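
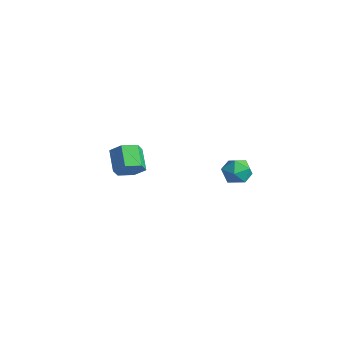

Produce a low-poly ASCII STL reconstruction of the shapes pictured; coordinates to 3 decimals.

solid 
facet normal 0.754 -0.308 -0.580
outer loop
vertex -1.199 -1.552 2.61
vertex -1.618 -1.821 2.208
vertex -1.436 -1.213 2.122
endloop
endfacet
facet normal 0.543 0.790 0.285
outer loop
vertex -1.199 -1.552 2.61
vertex -1.436 -1.213 2.122
vertex -1.982 -1.231 3.214
endloop
endfacet
facet normal 0.543 0.790 0.285
outer loop
vertex -1.982 -1.231 3.214
vertex -1.436 -1.213 2.122
vertex -2.219 -0.892 2.725
endloop
endfacet
facet normal -0.753 0.310 0.580
outer loop
vertex -1.982 -1.231 3.214
vertex -2.219 -0.892 2.725
vertex -2.402 -1.499 2.812
endloop
endfacet
facet normal 0.754 -0.308 -0.580
outer loop
vertex -1.436 -1.213 2.122
vertex -1.618 -1.821 2.208
vertex -1.855 -1.482 1.72
endloop
endfacet
facet normal -0.050 0.853 -0.519
outer loop
vertex -1.436 -1.213 2.122
vertex -1.855 -1.482 1.72
vertex -2.219 -0.892 2.725
endloop
endfacet
facet normal -0.049 0.853 -0.519
outer loop
vertex -2.219 -0.892 2.725
vertex -1.855 -1.482 1.72
vertex -2.639 -1.16 2.324
endloop
endfacet
facet normal -0.753 0.310 0.581
outer loop
vertex -2.219 -0.892 2.725
vertex -2.639 -1.16 2.324
vertex -2.402 -1.499 2.812
endloop
endfacet
facet normal 0.753 -0.309 -0.581
outer loop
vertex -1.855 -1.482 1.72
vertex -1.618 -1.821 2.208
vertex -2.038 -2.089 1.806
endloop
endfacet
facet normal -0.592 0.065 -0.803
outer loop
vertex -1.855 -1.482 1.72
vertex -2.038 -2.089 1.806
vertex -2.639 -1.16 2.324
endloop
endfacet
facet normal -0.593 0.064 -0.803
outer loop
vertex -2.639 -1.16 2.324
vertex -2.038 -2.089 1.806
vertex -2.821 -1.768 2.41
endloop
endfacet
facet normal -0.754 0.308 0.580
outer loop
vertex -2.639 -1.16 2.324
vertex -2.821 -1.768 2.41
vertex -2.402 -1.499 2.812
endloop
endfacet
facet normal 0.753 -0.310 -0.580
outer loop
vertex -2.038 -2.089 1.806
vertex -1.618 -1.821 2.208
vertex -1.801 -2.428 2.295
endloop
endfacet
facet normal -0.543 -0.790 -0.284
outer loop
vertex -2.038 -2.089 1.806
vertex -1.801 -2.428 2.295
vertex -2.821 -1.768 2.41
endloop
endfacet
facet normal -0.543 -0.790 -0.285
outer loop
vertex -2.821 -1.768 2.41
vertex -1.801 -2.428 2.295
vertex -2.584 -2.107 2.898
endloop
endfacet
facet normal -0.754 0.308 0.580
outer loop
vertex -2.821 -1.768 2.41
vertex -2.584 -2.107 2.898
vertex -2.402 -1.499 2.812
endloop
endfacet
facet normal 0.753 -0.310 -0.581
outer loop
vertex -1.801 -2.428 2.295
vertex -1.618 -1.821 2.208
vertex -1.381 -2.16 2.696
endloop
endfacet
facet normal 0.049 -0.854 0.519
outer loop
vertex -1.801 -2.428 2.295
vertex -1.381 -2.16 2.696
vertex -2.584 -2.107 2.898
endloop
endfacet
facet normal 0.050 -0.853 0.519
outer loop
vertex -2.584 -2.107 2.898
vertex -1.381 -2.16 2.696
vertex -2.165 -1.838 3.3
endloop
endfacet
facet normal -0.754 0.308 0.580
outer loop
vertex -2.584 -2.107 2.898
vertex -2.165 -1.838 3.3
vertex -2.402 -1.499 2.812
endloop
endfacet
facet normal 0.754 -0.308 -0.580
outer loop
vertex -1.381 -2.16 2.696
vertex -1.618 -1.821 2.208
vertex -1.199 -1.552 2.61
endloop
endfacet
facet normal 0.592 -0.064 0.803
outer loop
vertex -1.381 -2.16 2.696
vertex -1.199 -1.552 2.61
vertex -2.165 -1.838 3.3
endloop
endfacet
facet normal 0.593 -0.065 0.803
outer loop
vertex -2.165 -1.838 3.3
vertex -1.199 -1.552 2.61
vertex -1.982 -1.231 3.214
endloop
endfacet
facet normal -0.753 0.309 0.581
outer loop
vertex -2.165 -1.838 3.3
vertex -1.982 -1.231 3.214
vertex -2.402 -1.499 2.812
endloop
endfacet
facet normal -0.469 0.283 0.836
outer loop
vertex 2.617 0.439 4.259
vertex 2.201 -0.029 4.184
vertex 2.73 -0.127 4.514
endloop
endfacet
facet normal 0.226 0.437 0.870
outer loop
vertex 2.617 0.439 4.259
vertex 2.73 -0.127 4.514
vertex 3.197 0.191 4.233
endloop
endfacet
facet normal 0.384 0.865 0.323
outer loop
vertex 2.617 0.439 4.259
vertex 3.197 0.191 4.233
vertex 2.956 0.486 3.73
endloop
endfacet
facet normal -0.213 0.976 -0.050
outer loop
vertex 2.617 0.439 4.259
vertex 2.956 0.486 3.73
vertex 2.341 0.35 3.699
endloop
endfacet
facet normal -0.741 0.616 0.267
outer loop
vertex 2.617 0.439 4.259
vertex 2.341 0.35 3.699
vertex 2.201 -0.029 4.184
endloop
endfacet
facet normal 0.591 -0.172 0.788
outer loop
vertex 3.197 0.191 4.233
vertex 2.73 -0.127 4.514
vertex 3.139 -0.43 4.141
endloop
endfacet
facet normal -0.535 -0.423 0.732
outer loop
vertex 2.73 -0.127 4.514
vertex 2.201 -0.029 4.184
vertex 2.524 -0.566 4.11
endloop
endfacet
facet normal -0.975 0.119 -0.188
outer loop
vertex 2.201 -0.029 4.184
vertex 2.341 0.35 3.699
vertex 2.283 -0.271 3.607
endloop
endfacet
facet normal -0.120 0.702 -0.702
outer loop
vertex 2.341 0.35 3.699
vertex 2.956 0.486 3.73
vertex 2.75 0.047 3.326
endloop
endfacet
facet normal 0.847 0.523 -0.099
outer loop
vertex 2.956 0.486 3.73
vertex 3.197 0.191 4.233
vertex 3.279 -0.051 3.656
endloop
endfacet
facet normal 0.213 -0.976 0.050
outer loop
vertex 2.863 -0.519 3.581
vertex 3.139 -0.43 4.141
vertex 2.524 -0.566 4.11
endloop
endfacet
facet normal -0.384 -0.865 -0.323
outer loop
vertex 2.863 -0.519 3.581
vertex 2.524 -0.566 4.11
vertex 2.283 -0.271 3.607
endloop
endfacet
facet normal -0.226 -0.437 -0.870
outer loop
vertex 2.863 -0.519 3.581
vertex 2.283 -0.271 3.607
vertex 2.75 0.047 3.326
endloop
endfacet
facet normal 0.469 -0.283 -0.836
outer loop
vertex 2.863 -0.519 3.581
vertex 2.75 0.047 3.326
vertex 3.279 -0.051 3.656
endloop
endfacet
facet normal 0.741 -0.616 -0.267
outer loop
vertex 2.863 -0.519 3.581
vertex 3.279 -0.051 3.656
vertex 3.139 -0.43 4.141
endloop
endfacet
facet normal 0.120 -0.702 0.702
outer loop
vertex 2.524 -0.566 4.11
vertex 3.139 -0.43 4.141
vertex 2.73 -0.127 4.514
endloop
endfacet
facet normal -0.847 -0.523 0.099
outer loop
vertex 2.283 -0.271 3.607
vertex 2.524 -0.566 4.11
vertex 2.201 -0.029 4.184
endloop
endfacet
facet normal -0.591 0.172 -0.788
outer loop
vertex 2.75 0.047 3.326
vertex 2.283 -0.271 3.607
vertex 2.341 0.35 3.699
endloop
endfacet
facet normal 0.535 0.423 -0.732
outer loop
vertex 3.279 -0.051 3.656
vertex 2.75 0.047 3.326
vertex 2.956 0.486 3.73
endloop
endfacet
facet normal 0.975 -0.119 0.188
outer loop
vertex 3.139 -0.43 4.141
vertex 3.279 -0.051 3.656
vertex 3.197 0.191 4.233
endloop
endfacet

endsolid


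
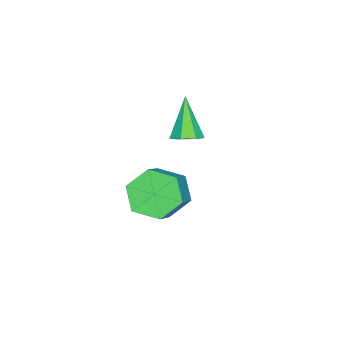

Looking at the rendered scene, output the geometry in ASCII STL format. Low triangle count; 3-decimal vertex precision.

solid 
facet normal 0.537 0.232 -0.811
outer loop
vertex 0.876 -1.368 1.783
vertex 0.332 -1.349 1.428
vertex 0.619 -0.867 1.756
endloop
endfacet
facet normal 0.512 0.306 0.802
outer loop
vertex 0.876 -1.368 1.783
vertex 0.619 -0.867 1.756
vertex -0.652 -1.771 2.912
endloop
endfacet
facet normal 0.538 0.232 -0.811
outer loop
vertex 0.619 -0.867 1.756
vertex 0.332 -1.349 1.428
vertex 0.146 -0.728 1.482
endloop
endfacet
facet normal -0.080 0.826 0.558
outer loop
vertex 0.619 -0.867 1.756
vertex 0.146 -0.728 1.482
vertex -0.652 -1.771 2.912
endloop
endfacet
facet normal 0.538 0.232 -0.811
outer loop
vertex 0.146 -0.728 1.482
vertex 0.332 -1.349 1.428
vertex -0.187 -1.057 1.167
endloop
endfacet
facet normal -0.737 0.671 0.078
outer loop
vertex 0.146 -0.728 1.482
vertex -0.187 -1.057 1.167
vertex -0.652 -1.771 2.912
endloop
endfacet
facet normal 0.538 0.231 -0.811
outer loop
vertex -0.187 -1.057 1.167
vertex 0.332 -1.349 1.428
vertex -0.13 -1.605 1.049
endloop
endfacet
facet normal -0.961 -0.041 -0.273
outer loop
vertex -0.187 -1.057 1.167
vertex -0.13 -1.605 1.049
vertex -0.652 -1.771 2.912
endloop
endfacet
facet normal 0.537 0.231 -0.811
outer loop
vertex -0.13 -1.605 1.049
vertex 0.332 -1.349 1.428
vertex 0.275 -1.96 1.216
endloop
endfacet
facet normal -0.585 -0.777 -0.233
outer loop
vertex -0.13 -1.605 1.049
vertex 0.275 -1.96 1.216
vertex -0.652 -1.771 2.912
endloop
endfacet
facet normal 0.538 0.231 -0.811
outer loop
vertex 0.275 -1.96 1.216
vertex 0.332 -1.349 1.428
vertex 0.723 -1.855 1.543
endloop
endfacet
facet normal 0.107 -0.980 0.168
outer loop
vertex 0.275 -1.96 1.216
vertex 0.723 -1.855 1.543
vertex -0.652 -1.771 2.912
endloop
endfacet
facet normal 0.537 0.231 -0.811
outer loop
vertex 0.723 -1.855 1.543
vertex 0.332 -1.349 1.428
vertex 0.876 -1.368 1.783
endloop
endfacet
facet normal 0.597 -0.498 0.630
outer loop
vertex 0.723 -1.855 1.543
vertex 0.876 -1.368 1.783
vertex -0.652 -1.771 2.912
endloop
endfacet
facet normal -0.769 -0.115 -0.629
outer loop
vertex 3.813 -1.691 0.174
vertex 3.226 -1.105 0.785
vertex 3.778 -0.672 0.031
endloop
endfacet
facet normal 0.638 -0.085 -0.765
outer loop
vertex 3.813 -1.691 0.174
vertex 3.778 -0.672 0.031
vertex 5.22 -1.481 1.324
endloop
endfacet
facet normal 0.638 -0.086 -0.765
outer loop
vertex 5.22 -1.481 1.324
vertex 3.778 -0.672 0.031
vertex 5.186 -0.462 1.181
endloop
endfacet
facet normal 0.769 0.114 0.629
outer loop
vertex 5.22 -1.481 1.324
vertex 5.186 -0.462 1.181
vertex 4.634 -0.895 1.935
endloop
endfacet
facet normal -0.769 -0.115 -0.629
outer loop
vertex 3.778 -0.672 0.031
vertex 3.226 -1.105 0.785
vertex 3.191 -0.086 0.642
endloop
endfacet
facet normal 0.289 0.814 -0.503
outer loop
vertex 3.778 -0.672 0.031
vertex 3.191 -0.086 0.642
vertex 5.186 -0.462 1.181
endloop
endfacet
facet normal 0.289 0.814 -0.503
outer loop
vertex 5.186 -0.462 1.181
vertex 3.191 -0.086 0.642
vertex 4.599 0.124 1.792
endloop
endfacet
facet normal 0.769 0.115 0.629
outer loop
vertex 5.186 -0.462 1.181
vertex 4.599 0.124 1.792
vertex 4.634 -0.895 1.935
endloop
endfacet
facet normal -0.770 -0.115 -0.628
outer loop
vertex 3.191 -0.086 0.642
vertex 3.226 -1.105 0.785
vertex 2.64 -0.519 1.396
endloop
endfacet
facet normal -0.348 0.900 0.262
outer loop
vertex 3.191 -0.086 0.642
vertex 2.64 -0.519 1.396
vertex 4.599 0.124 1.792
endloop
endfacet
facet normal -0.348 0.900 0.262
outer loop
vertex 4.599 0.124 1.792
vertex 2.64 -0.519 1.396
vertex 4.047 -0.309 2.546
endloop
endfacet
facet normal 0.769 0.115 0.629
outer loop
vertex 4.599 0.124 1.792
vertex 4.047 -0.309 2.546
vertex 4.634 -0.895 1.935
endloop
endfacet
facet normal -0.769 -0.114 -0.629
outer loop
vertex 2.64 -0.519 1.396
vertex 3.226 -1.105 0.785
vertex 2.674 -1.538 1.539
endloop
endfacet
facet normal -0.638 0.086 0.765
outer loop
vertex 2.64 -0.519 1.396
vertex 2.674 -1.538 1.539
vertex 4.047 -0.309 2.546
endloop
endfacet
facet normal -0.638 0.085 0.765
outer loop
vertex 4.047 -0.309 2.546
vertex 2.674 -1.538 1.539
vertex 4.082 -1.328 2.689
endloop
endfacet
facet normal 0.769 0.115 0.629
outer loop
vertex 4.047 -0.309 2.546
vertex 4.082 -1.328 2.689
vertex 4.634 -0.895 1.935
endloop
endfacet
facet normal -0.769 -0.115 -0.629
outer loop
vertex 2.674 -1.538 1.539
vertex 3.226 -1.105 0.785
vertex 3.261 -2.124 0.928
endloop
endfacet
facet normal -0.289 -0.814 0.503
outer loop
vertex 2.674 -1.538 1.539
vertex 3.261 -2.124 0.928
vertex 4.082 -1.328 2.689
endloop
endfacet
facet normal -0.289 -0.814 0.503
outer loop
vertex 4.082 -1.328 2.689
vertex 3.261 -2.124 0.928
vertex 4.669 -1.914 2.078
endloop
endfacet
facet normal 0.769 0.115 0.629
outer loop
vertex 4.082 -1.328 2.689
vertex 4.669 -1.914 2.078
vertex 4.634 -0.895 1.935
endloop
endfacet
facet normal -0.769 -0.115 -0.629
outer loop
vertex 3.261 -2.124 0.928
vertex 3.226 -1.105 0.785
vertex 3.813 -1.691 0.174
endloop
endfacet
facet normal 0.348 -0.900 -0.262
outer loop
vertex 3.261 -2.124 0.928
vertex 3.813 -1.691 0.174
vertex 4.669 -1.914 2.078
endloop
endfacet
facet normal 0.349 -0.900 -0.262
outer loop
vertex 4.669 -1.914 2.078
vertex 3.813 -1.691 0.174
vertex 5.22 -1.481 1.324
endloop
endfacet
facet normal 0.770 0.115 0.628
outer loop
vertex 4.669 -1.914 2.078
vertex 5.22 -1.481 1.324
vertex 4.634 -0.895 1.935
endloop
endfacet

endsolid


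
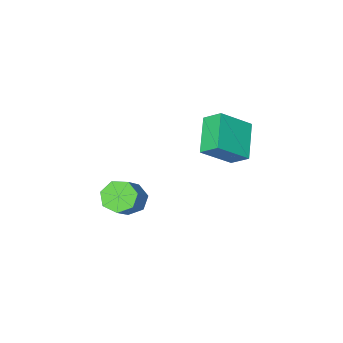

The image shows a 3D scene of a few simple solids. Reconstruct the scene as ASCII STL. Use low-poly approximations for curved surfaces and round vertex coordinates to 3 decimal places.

solid 
facet normal -0.592 -0.466 -0.658
outer loop
vertex -0.19 -1.537 -3.209
vertex -0.593 -2.025 -2.501
vertex -0.851 -1.185 -2.864
endloop
endfacet
facet normal 0.086 0.775 -0.626
outer loop
vertex -0.19 -1.537 -3.209
vertex -0.851 -1.185 -2.864
vertex 1.017 -0.587 -1.867
endloop
endfacet
facet normal 0.085 0.776 -0.625
outer loop
vertex 1.017 -0.587 -1.867
vertex -0.851 -1.185 -2.864
vertex 0.356 -0.236 -1.521
endloop
endfacet
facet normal 0.592 0.465 0.658
outer loop
vertex 1.017 -0.587 -1.867
vertex 0.356 -0.236 -1.521
vertex 0.613 -1.075 -1.159
endloop
endfacet
facet normal -0.592 -0.466 -0.658
outer loop
vertex -0.851 -1.185 -2.864
vertex -0.593 -2.025 -2.501
vertex -1.318 -1.466 -2.245
endloop
endfacet
facet normal -0.573 0.817 -0.062
outer loop
vertex -0.851 -1.185 -2.864
vertex -1.318 -1.466 -2.245
vertex 0.356 -0.236 -1.521
endloop
endfacet
facet normal -0.573 0.817 -0.063
outer loop
vertex 0.356 -0.236 -1.521
vertex -1.318 -1.466 -2.245
vertex -0.111 -0.516 -0.903
endloop
endfacet
facet normal 0.592 0.465 0.658
outer loop
vertex 0.356 -0.236 -1.521
vertex -0.111 -0.516 -0.903
vertex 0.613 -1.075 -1.159
endloop
endfacet
facet normal -0.591 -0.465 -0.659
outer loop
vertex -1.318 -1.466 -2.245
vertex -0.593 -2.025 -2.501
vertex -1.239 -2.168 -1.82
endloop
endfacet
facet normal -0.800 0.242 0.549
outer loop
vertex -1.318 -1.466 -2.245
vertex -1.239 -2.168 -1.82
vertex -0.111 -0.516 -0.903
endloop
endfacet
facet normal -0.801 0.243 0.547
outer loop
vertex -0.111 -0.516 -0.903
vertex -1.239 -2.168 -1.82
vertex -0.033 -1.218 -0.477
endloop
endfacet
facet normal 0.592 0.465 0.658
outer loop
vertex -0.111 -0.516 -0.903
vertex -0.033 -1.218 -0.477
vertex 0.613 -1.075 -1.159
endloop
endfacet
facet normal -0.591 -0.465 -0.659
outer loop
vertex -1.239 -2.168 -1.82
vertex -0.593 -2.025 -2.501
vertex -0.675 -2.762 -1.907
endloop
endfacet
facet normal -0.426 -0.513 0.745
outer loop
vertex -1.239 -2.168 -1.82
vertex -0.675 -2.762 -1.907
vertex -0.033 -1.218 -0.477
endloop
endfacet
facet normal -0.425 -0.514 0.745
outer loop
vertex -0.033 -1.218 -0.477
vertex -0.675 -2.762 -1.907
vertex 0.532 -1.812 -0.564
endloop
endfacet
facet normal 0.591 0.466 0.658
outer loop
vertex -0.033 -1.218 -0.477
vertex 0.532 -1.812 -0.564
vertex 0.613 -1.075 -1.159
endloop
endfacet
facet normal -0.592 -0.465 -0.659
outer loop
vertex -0.675 -2.762 -1.907
vertex -0.593 -2.025 -2.501
vertex -0.049 -2.801 -2.442
endloop
endfacet
facet normal 0.271 -0.884 0.382
outer loop
vertex -0.675 -2.762 -1.907
vertex -0.049 -2.801 -2.442
vertex 0.532 -1.812 -0.564
endloop
endfacet
facet normal 0.271 -0.884 0.382
outer loop
vertex 0.532 -1.812 -0.564
vertex -0.049 -2.801 -2.442
vertex 1.158 -1.851 -1.099
endloop
endfacet
facet normal 0.591 0.466 0.658
outer loop
vertex 0.532 -1.812 -0.564
vertex 1.158 -1.851 -1.099
vertex 0.613 -1.075 -1.159
endloop
endfacet
facet normal -0.592 -0.465 -0.658
outer loop
vertex -0.049 -2.801 -2.442
vertex -0.593 -2.025 -2.501
vertex 0.167 -2.256 -3.022
endloop
endfacet
facet normal 0.762 -0.588 -0.269
outer loop
vertex -0.049 -2.801 -2.442
vertex 0.167 -2.256 -3.022
vertex 1.158 -1.851 -1.099
endloop
endfacet
facet normal 0.762 -0.588 -0.269
outer loop
vertex 1.158 -1.851 -1.099
vertex 0.167 -2.256 -3.022
vertex 1.374 -1.306 -1.679
endloop
endfacet
facet normal 0.591 0.466 0.658
outer loop
vertex 1.158 -1.851 -1.099
vertex 1.374 -1.306 -1.679
vertex 0.613 -1.075 -1.159
endloop
endfacet
facet normal -0.592 -0.465 -0.658
outer loop
vertex 0.167 -2.256 -3.022
vertex -0.593 -2.025 -2.501
vertex -0.19 -1.537 -3.209
endloop
endfacet
facet normal 0.680 0.151 -0.718
outer loop
vertex 0.167 -2.256 -3.022
vertex -0.19 -1.537 -3.209
vertex 1.374 -1.306 -1.679
endloop
endfacet
facet normal 0.680 0.150 -0.718
outer loop
vertex 1.374 -1.306 -1.679
vertex -0.19 -1.537 -3.209
vertex 1.017 -0.587 -1.867
endloop
endfacet
facet normal 0.591 0.466 0.658
outer loop
vertex 1.374 -1.306 -1.679
vertex 1.017 -0.587 -1.867
vertex 0.613 -1.075 -1.159
endloop
endfacet
facet normal -0.781 0.150 -0.607
outer loop
vertex -4.649 0.918 2.805
vertex -5.024 1.803 3.506
vertex -3.505 2.298 1.674
endloop
endfacet
facet normal 0.315 -0.744 -0.589
outer loop
vertex -1.936 1.997 2.894
vertex -4.649 0.918 2.805
vertex -3.505 2.298 1.674
endloop
endfacet
facet normal -0.781 0.150 -0.607
outer loop
vertex -3.505 2.298 1.674
vertex -5.024 1.803 3.506
vertex -3.88 3.184 2.375
endloop
endfacet
facet normal 0.540 0.651 -0.534
outer loop
vertex -3.88 3.184 2.375
vertex -1.936 1.997 2.894
vertex -3.505 2.298 1.674
endloop
endfacet
facet normal -0.540 -0.651 0.533
outer loop
vertex -4.649 0.918 2.805
vertex -3.455 1.502 4.726
vertex -5.024 1.803 3.506
endloop
endfacet
facet normal 0.315 -0.744 -0.589
outer loop
vertex -3.08 0.616 4.025
vertex -4.649 0.918 2.805
vertex -1.936 1.997 2.894
endloop
endfacet
facet normal -0.540 -0.651 0.534
outer loop
vertex -3.08 0.616 4.025
vertex -3.455 1.502 4.726
vertex -4.649 0.918 2.805
endloop
endfacet
facet normal -0.315 0.744 0.589
outer loop
vertex -5.024 1.803 3.506
vertex -3.455 1.502 4.726
vertex -3.88 3.184 2.375
endloop
endfacet
facet normal 0.540 0.651 -0.533
outer loop
vertex -2.311 2.882 3.595
vertex -1.936 1.997 2.894
vertex -3.88 3.184 2.375
endloop
endfacet
facet normal -0.315 0.744 0.589
outer loop
vertex -3.88 3.184 2.375
vertex -3.455 1.502 4.726
vertex -2.311 2.882 3.595
endloop
endfacet
facet normal 0.781 -0.150 0.607
outer loop
vertex -2.311 2.882 3.595
vertex -3.08 0.616 4.025
vertex -1.936 1.997 2.894
endloop
endfacet
facet normal 0.781 -0.150 0.607
outer loop
vertex -3.455 1.502 4.726
vertex -3.08 0.616 4.025
vertex -2.311 2.882 3.595
endloop
endfacet

endsolid


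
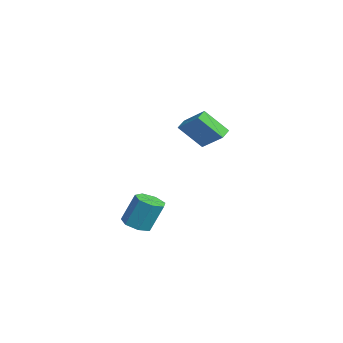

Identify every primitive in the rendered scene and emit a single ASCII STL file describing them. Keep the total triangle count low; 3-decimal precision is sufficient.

solid 
facet normal -0.076 -0.383 -0.921
outer loop
vertex 4.376 -3.716 -0.586
vertex 3.88 -3.031 -0.83
vertex 4.755 -3.115 -0.867
endloop
endfacet
facet normal 0.865 -0.484 0.131
outer loop
vertex 4.376 -3.716 -0.586
vertex 4.755 -3.115 -0.867
vertex 4.517 -2.993 1.154
endloop
endfacet
facet normal 0.865 -0.484 0.131
outer loop
vertex 4.517 -2.993 1.154
vertex 4.755 -3.115 -0.867
vertex 4.896 -2.392 0.874
endloop
endfacet
facet normal 0.074 0.382 0.921
outer loop
vertex 4.517 -2.993 1.154
vertex 4.896 -2.392 0.874
vertex 4.02 -2.309 0.91
endloop
endfacet
facet normal -0.076 -0.383 -0.921
outer loop
vertex 4.755 -3.115 -0.867
vertex 3.88 -3.031 -0.83
vertex 4.474 -2.451 -1.12
endloop
endfacet
facet normal 0.927 0.314 -0.205
outer loop
vertex 4.755 -3.115 -0.867
vertex 4.474 -2.451 -1.12
vertex 4.896 -2.392 0.874
endloop
endfacet
facet normal 0.927 0.314 -0.205
outer loop
vertex 4.896 -2.392 0.874
vertex 4.474 -2.451 -1.12
vertex 4.615 -1.728 0.621
endloop
endfacet
facet normal 0.074 0.382 0.921
outer loop
vertex 4.896 -2.392 0.874
vertex 4.615 -1.728 0.621
vertex 4.02 -2.309 0.91
endloop
endfacet
facet normal -0.075 -0.383 -0.921
outer loop
vertex 4.474 -2.451 -1.12
vertex 3.88 -3.031 -0.83
vertex 3.746 -2.224 -1.155
endloop
endfacet
facet normal 0.291 0.875 -0.387
outer loop
vertex 4.474 -2.451 -1.12
vertex 3.746 -2.224 -1.155
vertex 4.615 -1.728 0.621
endloop
endfacet
facet normal 0.291 0.875 -0.387
outer loop
vertex 4.615 -1.728 0.621
vertex 3.746 -2.224 -1.155
vertex 3.887 -1.501 0.586
endloop
endfacet
facet normal 0.075 0.382 0.921
outer loop
vertex 4.615 -1.728 0.621
vertex 3.887 -1.501 0.586
vertex 4.02 -2.309 0.91
endloop
endfacet
facet normal -0.073 -0.383 -0.921
outer loop
vertex 3.746 -2.224 -1.155
vertex 3.88 -3.031 -0.83
vertex 3.118 -2.606 -0.946
endloop
endfacet
facet normal -0.565 0.777 -0.277
outer loop
vertex 3.746 -2.224 -1.155
vertex 3.118 -2.606 -0.946
vertex 3.887 -1.501 0.586
endloop
endfacet
facet normal -0.565 0.777 -0.277
outer loop
vertex 3.887 -1.501 0.586
vertex 3.118 -2.606 -0.946
vertex 3.259 -1.883 0.795
endloop
endfacet
facet normal 0.074 0.382 0.921
outer loop
vertex 3.887 -1.501 0.586
vertex 3.259 -1.883 0.795
vertex 4.02 -2.309 0.91
endloop
endfacet
facet normal -0.074 -0.383 -0.921
outer loop
vertex 3.118 -2.606 -0.946
vertex 3.88 -3.031 -0.83
vertex 3.064 -3.307 -0.65
endloop
endfacet
facet normal -0.995 0.094 0.041
outer loop
vertex 3.118 -2.606 -0.946
vertex 3.064 -3.307 -0.65
vertex 3.259 -1.883 0.795
endloop
endfacet
facet normal -0.995 0.094 0.041
outer loop
vertex 3.259 -1.883 0.795
vertex 3.064 -3.307 -0.65
vertex 3.205 -2.584 1.091
endloop
endfacet
facet normal 0.075 0.383 0.921
outer loop
vertex 3.259 -1.883 0.795
vertex 3.205 -2.584 1.091
vertex 4.02 -2.309 0.91
endloop
endfacet
facet normal -0.074 -0.382 -0.921
outer loop
vertex 3.064 -3.307 -0.65
vertex 3.88 -3.031 -0.83
vertex 3.624 -3.801 -0.49
endloop
endfacet
facet normal -0.676 -0.660 0.329
outer loop
vertex 3.064 -3.307 -0.65
vertex 3.624 -3.801 -0.49
vertex 3.205 -2.584 1.091
endloop
endfacet
facet normal -0.677 -0.659 0.328
outer loop
vertex 3.205 -2.584 1.091
vertex 3.624 -3.801 -0.49
vertex 3.764 -3.078 1.251
endloop
endfacet
facet normal 0.075 0.383 0.921
outer loop
vertex 3.205 -2.584 1.091
vertex 3.764 -3.078 1.251
vertex 4.02 -2.309 0.91
endloop
endfacet
facet normal -0.074 -0.382 -0.921
outer loop
vertex 3.624 -3.801 -0.49
vertex 3.88 -3.031 -0.83
vertex 4.376 -3.716 -0.586
endloop
endfacet
facet normal 0.151 -0.917 0.369
outer loop
vertex 3.624 -3.801 -0.49
vertex 4.376 -3.716 -0.586
vertex 3.764 -3.078 1.251
endloop
endfacet
facet normal 0.151 -0.917 0.369
outer loop
vertex 3.764 -3.078 1.251
vertex 4.376 -3.716 -0.586
vertex 4.517 -2.993 1.154
endloop
endfacet
facet normal 0.075 0.383 0.921
outer loop
vertex 3.764 -3.078 1.251
vertex 4.517 -2.993 1.154
vertex 4.02 -2.309 0.91
endloop
endfacet
facet normal -0.711 0.601 0.365
outer loop
vertex -2.853 2.117 4.691
vertex -2.481 3.444 3.229
vertex -4.162 1.249 3.57
endloop
endfacet
facet normal -0.185 -0.660 0.728
outer loop
vertex -3.579 0.756 3.271
vertex -2.853 2.117 4.691
vertex -4.162 1.249 3.57
endloop
endfacet
facet normal -0.711 0.601 0.365
outer loop
vertex -4.162 1.249 3.57
vertex -2.481 3.444 3.229
vertex -3.79 2.576 2.107
endloop
endfacet
facet normal -0.678 -0.450 -0.581
outer loop
vertex -3.79 2.576 2.107
vertex -3.579 0.756 3.271
vertex -4.162 1.249 3.57
endloop
endfacet
facet normal 0.678 0.450 0.581
outer loop
vertex -2.853 2.117 4.691
vertex -1.898 2.951 2.93
vertex -2.481 3.444 3.229
endloop
endfacet
facet normal -0.186 -0.660 0.728
outer loop
vertex -2.27 1.624 4.393
vertex -2.853 2.117 4.691
vertex -3.579 0.756 3.271
endloop
endfacet
facet normal 0.678 0.450 0.581
outer loop
vertex -2.27 1.624 4.393
vertex -1.898 2.951 2.93
vertex -2.853 2.117 4.691
endloop
endfacet
facet normal 0.186 0.661 -0.727
outer loop
vertex -2.481 3.444 3.229
vertex -1.898 2.951 2.93
vertex -3.79 2.576 2.107
endloop
endfacet
facet normal -0.678 -0.450 -0.581
outer loop
vertex -3.207 2.083 1.809
vertex -3.579 0.756 3.271
vertex -3.79 2.576 2.107
endloop
endfacet
facet normal 0.186 0.660 -0.728
outer loop
vertex -3.79 2.576 2.107
vertex -1.898 2.951 2.93
vertex -3.207 2.083 1.809
endloop
endfacet
facet normal 0.711 -0.601 -0.365
outer loop
vertex -3.207 2.083 1.809
vertex -2.27 1.624 4.393
vertex -3.579 0.756 3.271
endloop
endfacet
facet normal 0.711 -0.601 -0.365
outer loop
vertex -1.898 2.951 2.93
vertex -2.27 1.624 4.393
vertex -3.207 2.083 1.809
endloop
endfacet

endsolid


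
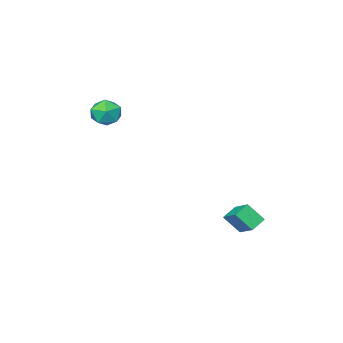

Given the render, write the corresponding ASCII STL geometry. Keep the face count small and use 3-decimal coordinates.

solid 
facet normal -0.945 0.233 0.227
outer loop
vertex 1.34 -3.44 2.62
vertex 1.392 -3.931 3.34
vertex 1.608 -3.086 3.371
endloop
endfacet
facet normal -0.632 0.763 -0.134
outer loop
vertex 1.34 -3.44 2.62
vertex 1.608 -3.086 3.371
vertex 2.012 -2.883 2.624
endloop
endfacet
facet normal -0.412 0.503 -0.760
outer loop
vertex 1.34 -3.44 2.62
vertex 2.012 -2.883 2.624
vertex 2.044 -3.602 2.131
endloop
endfacet
facet normal -0.589 -0.188 -0.786
outer loop
vertex 1.34 -3.44 2.62
vertex 2.044 -3.602 2.131
vertex 1.661 -4.25 2.573
endloop
endfacet
facet normal -0.919 -0.354 -0.175
outer loop
vertex 1.34 -3.44 2.62
vertex 1.661 -4.25 2.573
vertex 1.392 -3.931 3.34
endloop
endfacet
facet normal -0.056 0.971 0.234
outer loop
vertex 2.012 -2.883 2.624
vertex 1.608 -3.086 3.371
vertex 2.479 -3.03 3.347
endloop
endfacet
facet normal -0.563 0.114 0.819
outer loop
vertex 1.608 -3.086 3.371
vertex 1.392 -3.931 3.34
vertex 2.096 -3.678 3.789
endloop
endfacet
facet normal -0.520 -0.838 0.166
outer loop
vertex 1.392 -3.931 3.34
vertex 1.661 -4.25 2.573
vertex 2.128 -4.397 3.296
endloop
endfacet
facet normal 0.014 -0.569 -0.822
outer loop
vertex 1.661 -4.25 2.573
vertex 2.044 -3.602 2.131
vertex 2.532 -4.194 2.549
endloop
endfacet
facet normal 0.301 0.548 -0.780
outer loop
vertex 2.044 -3.602 2.131
vertex 2.012 -2.883 2.624
vertex 2.748 -3.349 2.58
endloop
endfacet
facet normal 0.589 0.188 0.786
outer loop
vertex 2.8 -3.84 3.3
vertex 2.479 -3.03 3.347
vertex 2.096 -3.678 3.789
endloop
endfacet
facet normal 0.412 -0.503 0.760
outer loop
vertex 2.8 -3.84 3.3
vertex 2.096 -3.678 3.789
vertex 2.128 -4.397 3.296
endloop
endfacet
facet normal 0.632 -0.763 0.134
outer loop
vertex 2.8 -3.84 3.3
vertex 2.128 -4.397 3.296
vertex 2.532 -4.194 2.549
endloop
endfacet
facet normal 0.945 -0.233 -0.227
outer loop
vertex 2.8 -3.84 3.3
vertex 2.532 -4.194 2.549
vertex 2.748 -3.349 2.58
endloop
endfacet
facet normal 0.919 0.354 0.175
outer loop
vertex 2.8 -3.84 3.3
vertex 2.748 -3.349 2.58
vertex 2.479 -3.03 3.347
endloop
endfacet
facet normal -0.014 0.569 0.822
outer loop
vertex 2.096 -3.678 3.789
vertex 2.479 -3.03 3.347
vertex 1.608 -3.086 3.371
endloop
endfacet
facet normal -0.301 -0.548 0.780
outer loop
vertex 2.128 -4.397 3.296
vertex 2.096 -3.678 3.789
vertex 1.392 -3.931 3.34
endloop
endfacet
facet normal 0.056 -0.971 -0.234
outer loop
vertex 2.532 -4.194 2.549
vertex 2.128 -4.397 3.296
vertex 1.661 -4.25 2.573
endloop
endfacet
facet normal 0.563 -0.114 -0.819
outer loop
vertex 2.748 -3.349 2.58
vertex 2.532 -4.194 2.549
vertex 2.044 -3.602 2.131
endloop
endfacet
facet normal 0.520 0.838 -0.166
outer loop
vertex 2.479 -3.03 3.347
vertex 2.748 -3.349 2.58
vertex 2.012 -2.883 2.624
endloop
endfacet
facet normal -0.405 0.539 -0.739
outer loop
vertex -2.368 1.702 -3.61
vertex -2.147 2.825 -2.912
vertex -1.559 1.782 -3.995
endloop
endfacet
facet normal -0.165 -0.838 -0.521
outer loop
vertex -1.073 1.135 -3.108
vertex -2.368 1.702 -3.61
vertex -1.559 1.782 -3.995
endloop
endfacet
facet normal -0.404 0.539 -0.739
outer loop
vertex -1.559 1.782 -3.995
vertex -2.147 2.825 -2.912
vertex -1.337 2.905 -3.297
endloop
endfacet
facet normal 0.899 0.088 -0.428
outer loop
vertex -1.337 2.905 -3.297
vertex -1.073 1.135 -3.108
vertex -1.559 1.782 -3.995
endloop
endfacet
facet normal -0.899 -0.089 0.428
outer loop
vertex -2.368 1.702 -3.61
vertex -1.661 2.178 -2.025
vertex -2.147 2.825 -2.912
endloop
endfacet
facet normal -0.165 -0.838 -0.521
outer loop
vertex -1.883 1.055 -2.723
vertex -2.368 1.702 -3.61
vertex -1.073 1.135 -3.108
endloop
endfacet
facet normal -0.900 -0.088 0.428
outer loop
vertex -1.883 1.055 -2.723
vertex -1.661 2.178 -2.025
vertex -2.368 1.702 -3.61
endloop
endfacet
facet normal 0.165 0.838 0.521
outer loop
vertex -2.147 2.825 -2.912
vertex -1.661 2.178 -2.025
vertex -1.337 2.905 -3.297
endloop
endfacet
facet normal 0.900 0.089 -0.427
outer loop
vertex -0.852 2.258 -2.41
vertex -1.073 1.135 -3.108
vertex -1.337 2.905 -3.297
endloop
endfacet
facet normal 0.165 0.838 0.521
outer loop
vertex -1.337 2.905 -3.297
vertex -1.661 2.178 -2.025
vertex -0.852 2.258 -2.41
endloop
endfacet
facet normal 0.404 -0.539 0.739
outer loop
vertex -0.852 2.258 -2.41
vertex -1.883 1.055 -2.723
vertex -1.073 1.135 -3.108
endloop
endfacet
facet normal 0.405 -0.539 0.739
outer loop
vertex -1.661 2.178 -2.025
vertex -1.883 1.055 -2.723
vertex -0.852 2.258 -2.41
endloop
endfacet

endsolid


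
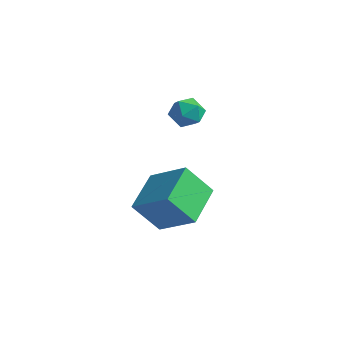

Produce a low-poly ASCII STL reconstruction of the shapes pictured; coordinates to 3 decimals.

solid 
facet normal -0.451 -0.429 0.783
outer loop
vertex 2.495 -0.564 -0.812
vertex 1.86 1.36 -0.123
vertex 0.735 -0.746 -1.925
endloop
endfacet
facet normal 0.297 -0.899 -0.322
outer loop
vertex 1.56 0.04 -3.357
vertex 2.495 -0.564 -0.812
vertex 0.735 -0.746 -1.925
endloop
endfacet
facet normal -0.451 -0.429 0.783
outer loop
vertex 0.735 -0.746 -1.925
vertex 1.86 1.36 -0.123
vertex 0.1 1.178 -1.236
endloop
endfacet
facet normal -0.842 -0.087 -0.533
outer loop
vertex 0.1 1.178 -1.236
vertex 1.56 0.04 -3.357
vertex 0.735 -0.746 -1.925
endloop
endfacet
facet normal 0.842 0.087 0.533
outer loop
vertex 2.495 -0.564 -0.812
vertex 2.685 2.146 -1.555
vertex 1.86 1.36 -0.123
endloop
endfacet
facet normal 0.297 -0.899 -0.322
outer loop
vertex 3.32 0.222 -2.244
vertex 2.495 -0.564 -0.812
vertex 1.56 0.04 -3.357
endloop
endfacet
facet normal 0.842 0.087 0.533
outer loop
vertex 3.32 0.222 -2.244
vertex 2.685 2.146 -1.555
vertex 2.495 -0.564 -0.812
endloop
endfacet
facet normal -0.297 0.899 0.322
outer loop
vertex 1.86 1.36 -0.123
vertex 2.685 2.146 -1.555
vertex 0.1 1.178 -1.236
endloop
endfacet
facet normal -0.842 -0.087 -0.533
outer loop
vertex 0.925 1.964 -2.668
vertex 1.56 0.04 -3.357
vertex 0.1 1.178 -1.236
endloop
endfacet
facet normal -0.297 0.899 0.322
outer loop
vertex 0.1 1.178 -1.236
vertex 2.685 2.146 -1.555
vertex 0.925 1.964 -2.668
endloop
endfacet
facet normal 0.451 0.429 -0.783
outer loop
vertex 0.925 1.964 -2.668
vertex 3.32 0.222 -2.244
vertex 1.56 0.04 -3.357
endloop
endfacet
facet normal 0.451 0.429 -0.783
outer loop
vertex 2.685 2.146 -1.555
vertex 3.32 0.222 -2.244
vertex 0.925 1.964 -2.668
endloop
endfacet
facet normal -0.569 0.181 0.802
outer loop
vertex 1.347 2.422 3.355
vertex 0.712 1.999 3.0
vertex 1.267 1.594 3.485
endloop
endfacet
facet normal 0.121 0.143 0.982
outer loop
vertex 1.347 2.422 3.355
vertex 1.267 1.594 3.485
vertex 2.027 1.927 3.343
endloop
endfacet
facet normal 0.474 0.637 0.608
outer loop
vertex 1.347 2.422 3.355
vertex 2.027 1.927 3.343
vertex 1.941 2.537 2.771
endloop
endfacet
facet normal 0.003 0.981 0.196
outer loop
vertex 1.347 2.422 3.355
vertex 1.941 2.537 2.771
vertex 1.128 2.582 2.559
endloop
endfacet
facet normal -0.642 0.698 0.317
outer loop
vertex 1.347 2.422 3.355
vertex 1.128 2.582 2.559
vertex 0.712 1.999 3.0
endloop
endfacet
facet normal 0.365 -0.498 0.786
outer loop
vertex 2.027 1.927 3.343
vertex 1.267 1.594 3.485
vertex 1.812 1.198 2.981
endloop
endfacet
facet normal -0.751 -0.436 0.495
outer loop
vertex 1.267 1.594 3.485
vertex 0.712 1.999 3.0
vertex 0.999 1.243 2.769
endloop
endfacet
facet normal -0.869 0.400 -0.290
outer loop
vertex 0.712 1.999 3.0
vertex 1.128 2.582 2.559
vertex 0.913 1.853 2.197
endloop
endfacet
facet normal 0.174 0.857 -0.485
outer loop
vertex 1.128 2.582 2.559
vertex 1.941 2.537 2.771
vertex 1.673 2.186 2.055
endloop
endfacet
facet normal 0.937 0.301 0.180
outer loop
vertex 1.941 2.537 2.771
vertex 2.027 1.927 3.343
vertex 2.228 1.781 2.54
endloop
endfacet
facet normal -0.003 -0.981 -0.196
outer loop
vertex 1.593 1.358 2.185
vertex 1.812 1.198 2.981
vertex 0.999 1.243 2.769
endloop
endfacet
facet normal -0.474 -0.637 -0.608
outer loop
vertex 1.593 1.358 2.185
vertex 0.999 1.243 2.769
vertex 0.913 1.853 2.197
endloop
endfacet
facet normal -0.121 -0.143 -0.982
outer loop
vertex 1.593 1.358 2.185
vertex 0.913 1.853 2.197
vertex 1.673 2.186 2.055
endloop
endfacet
facet normal 0.569 -0.181 -0.802
outer loop
vertex 1.593 1.358 2.185
vertex 1.673 2.186 2.055
vertex 2.228 1.781 2.54
endloop
endfacet
facet normal 0.642 -0.698 -0.317
outer loop
vertex 1.593 1.358 2.185
vertex 2.228 1.781 2.54
vertex 1.812 1.198 2.981
endloop
endfacet
facet normal -0.174 -0.857 0.485
outer loop
vertex 0.999 1.243 2.769
vertex 1.812 1.198 2.981
vertex 1.267 1.594 3.485
endloop
endfacet
facet normal -0.937 -0.301 -0.180
outer loop
vertex 0.913 1.853 2.197
vertex 0.999 1.243 2.769
vertex 0.712 1.999 3.0
endloop
endfacet
facet normal -0.365 0.498 -0.786
outer loop
vertex 1.673 2.186 2.055
vertex 0.913 1.853 2.197
vertex 1.128 2.582 2.559
endloop
endfacet
facet normal 0.751 0.436 -0.495
outer loop
vertex 2.228 1.781 2.54
vertex 1.673 2.186 2.055
vertex 1.941 2.537 2.771
endloop
endfacet
facet normal 0.869 -0.400 0.290
outer loop
vertex 1.812 1.198 2.981
vertex 2.228 1.781 2.54
vertex 2.027 1.927 3.343
endloop
endfacet

endsolid


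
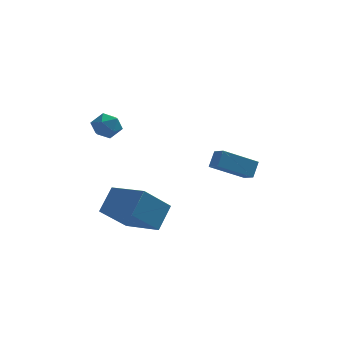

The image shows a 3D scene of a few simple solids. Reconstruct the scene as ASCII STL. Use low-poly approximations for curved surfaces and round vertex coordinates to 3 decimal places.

solid 
facet normal -0.697 0.418 0.582
outer loop
vertex -3.407 1.38 2.346
vertex -3.769 0.66 2.43
vertex -3.195 0.888 2.953
endloop
endfacet
facet normal -0.075 0.762 0.644
outer loop
vertex -3.407 1.38 2.346
vertex -3.195 0.888 2.953
vertex -2.626 1.292 2.541
endloop
endfacet
facet normal 0.113 0.994 -0.006
outer loop
vertex -3.407 1.38 2.346
vertex -2.626 1.292 2.541
vertex -2.849 1.313 1.763
endloop
endfacet
facet normal -0.393 0.792 -0.467
outer loop
vertex -3.407 1.38 2.346
vertex -2.849 1.313 1.763
vertex -3.555 0.922 1.694
endloop
endfacet
facet normal -0.893 0.437 -0.104
outer loop
vertex -3.407 1.38 2.346
vertex -3.555 0.922 1.694
vertex -3.769 0.66 2.43
endloop
endfacet
facet normal 0.415 0.293 0.861
outer loop
vertex -2.626 1.292 2.541
vertex -3.195 0.888 2.953
vertex -2.505 0.518 2.746
endloop
endfacet
facet normal -0.590 -0.264 0.763
outer loop
vertex -3.195 0.888 2.953
vertex -3.769 0.66 2.43
vertex -3.211 0.127 2.677
endloop
endfacet
facet normal -0.908 -0.234 -0.347
outer loop
vertex -3.769 0.66 2.43
vertex -3.555 0.922 1.694
vertex -3.434 0.148 1.899
endloop
endfacet
facet normal -0.098 0.341 -0.935
outer loop
vertex -3.555 0.922 1.694
vertex -2.849 1.313 1.763
vertex -2.865 0.552 1.487
endloop
endfacet
facet normal 0.721 0.667 -0.189
outer loop
vertex -2.849 1.313 1.763
vertex -2.626 1.292 2.541
vertex -2.291 0.78 2.01
endloop
endfacet
facet normal 0.393 -0.792 0.467
outer loop
vertex -2.653 0.06 2.094
vertex -2.505 0.518 2.746
vertex -3.211 0.127 2.677
endloop
endfacet
facet normal -0.113 -0.994 0.006
outer loop
vertex -2.653 0.06 2.094
vertex -3.211 0.127 2.677
vertex -3.434 0.148 1.899
endloop
endfacet
facet normal 0.075 -0.762 -0.644
outer loop
vertex -2.653 0.06 2.094
vertex -3.434 0.148 1.899
vertex -2.865 0.552 1.487
endloop
endfacet
facet normal 0.697 -0.418 -0.582
outer loop
vertex -2.653 0.06 2.094
vertex -2.865 0.552 1.487
vertex -2.291 0.78 2.01
endloop
endfacet
facet normal 0.893 -0.437 0.104
outer loop
vertex -2.653 0.06 2.094
vertex -2.291 0.78 2.01
vertex -2.505 0.518 2.746
endloop
endfacet
facet normal 0.098 -0.341 0.935
outer loop
vertex -3.211 0.127 2.677
vertex -2.505 0.518 2.746
vertex -3.195 0.888 2.953
endloop
endfacet
facet normal -0.721 -0.667 0.189
outer loop
vertex -3.434 0.148 1.899
vertex -3.211 0.127 2.677
vertex -3.769 0.66 2.43
endloop
endfacet
facet normal -0.415 -0.293 -0.861
outer loop
vertex -2.865 0.552 1.487
vertex -3.434 0.148 1.899
vertex -3.555 0.922 1.694
endloop
endfacet
facet normal 0.590 0.264 -0.763
outer loop
vertex -2.291 0.78 2.01
vertex -2.865 0.552 1.487
vertex -2.849 1.313 1.763
endloop
endfacet
facet normal 0.908 0.234 0.347
outer loop
vertex -2.505 0.518 2.746
vertex -2.291 0.78 2.01
vertex -2.626 1.292 2.541
endloop
endfacet
facet normal -0.344 -0.592 -0.729
outer loop
vertex -1.807 -1.433 -2.61
vertex -3.372 -0.092 -2.96
vertex -0.612 -0.404 -4.011
endloop
endfacet
facet normal 0.749 -0.641 0.168
outer loop
vertex -0.068 0.532 -2.86
vertex -1.807 -1.433 -2.61
vertex -0.612 -0.404 -4.011
endloop
endfacet
facet normal -0.344 -0.592 -0.729
outer loop
vertex -0.612 -0.404 -4.011
vertex -3.372 -0.092 -2.96
vertex -2.177 0.937 -4.361
endloop
endfacet
facet normal 0.566 0.488 -0.664
outer loop
vertex -2.177 0.937 -4.361
vertex -0.068 0.532 -2.86
vertex -0.612 -0.404 -4.011
endloop
endfacet
facet normal -0.566 -0.488 0.664
outer loop
vertex -1.807 -1.433 -2.61
vertex -2.828 0.844 -1.809
vertex -3.372 -0.092 -2.96
endloop
endfacet
facet normal 0.749 -0.641 0.168
outer loop
vertex -1.263 -0.497 -1.459
vertex -1.807 -1.433 -2.61
vertex -0.068 0.532 -2.86
endloop
endfacet
facet normal -0.566 -0.488 0.664
outer loop
vertex -1.263 -0.497 -1.459
vertex -2.828 0.844 -1.809
vertex -1.807 -1.433 -2.61
endloop
endfacet
facet normal -0.749 0.641 -0.168
outer loop
vertex -3.372 -0.092 -2.96
vertex -2.828 0.844 -1.809
vertex -2.177 0.937 -4.361
endloop
endfacet
facet normal 0.566 0.488 -0.664
outer loop
vertex -1.633 1.873 -3.21
vertex -0.068 0.532 -2.86
vertex -2.177 0.937 -4.361
endloop
endfacet
facet normal -0.749 0.641 -0.168
outer loop
vertex -2.177 0.937 -4.361
vertex -2.828 0.844 -1.809
vertex -1.633 1.873 -3.21
endloop
endfacet
facet normal 0.344 0.592 0.729
outer loop
vertex -1.633 1.873 -3.21
vertex -1.263 -0.497 -1.459
vertex -0.068 0.532 -2.86
endloop
endfacet
facet normal 0.344 0.592 0.729
outer loop
vertex -2.828 0.844 -1.809
vertex -1.263 -0.497 -1.459
vertex -1.633 1.873 -3.21
endloop
endfacet
facet normal -0.826 -0.302 0.476
outer loop
vertex 2.378 3.077 -0.27
vertex 1.96 3.738 -0.576
vertex 2.111 2.534 -1.079
endloop
endfacet
facet normal 0.499 -0.787 0.364
outer loop
vertex 3.82 3.162 -2.064
vertex 2.378 3.077 -0.27
vertex 2.111 2.534 -1.079
endloop
endfacet
facet normal -0.826 -0.302 0.476
outer loop
vertex 2.111 2.534 -1.079
vertex 1.96 3.738 -0.576
vertex 1.693 3.195 -1.385
endloop
endfacet
facet normal -0.264 -0.538 -0.801
outer loop
vertex 1.693 3.195 -1.385
vertex 3.82 3.162 -2.064
vertex 2.111 2.534 -1.079
endloop
endfacet
facet normal 0.264 0.538 0.801
outer loop
vertex 2.378 3.077 -0.27
vertex 3.669 4.366 -1.561
vertex 1.96 3.738 -0.576
endloop
endfacet
facet normal 0.499 -0.787 0.364
outer loop
vertex 4.087 3.705 -1.255
vertex 2.378 3.077 -0.27
vertex 3.82 3.162 -2.064
endloop
endfacet
facet normal 0.264 0.538 0.801
outer loop
vertex 4.087 3.705 -1.255
vertex 3.669 4.366 -1.561
vertex 2.378 3.077 -0.27
endloop
endfacet
facet normal -0.499 0.787 -0.364
outer loop
vertex 1.96 3.738 -0.576
vertex 3.669 4.366 -1.561
vertex 1.693 3.195 -1.385
endloop
endfacet
facet normal -0.264 -0.538 -0.801
outer loop
vertex 3.402 3.823 -2.37
vertex 3.82 3.162 -2.064
vertex 1.693 3.195 -1.385
endloop
endfacet
facet normal -0.499 0.787 -0.364
outer loop
vertex 1.693 3.195 -1.385
vertex 3.669 4.366 -1.561
vertex 3.402 3.823 -2.37
endloop
endfacet
facet normal 0.826 0.302 -0.476
outer loop
vertex 3.402 3.823 -2.37
vertex 4.087 3.705 -1.255
vertex 3.82 3.162 -2.064
endloop
endfacet
facet normal 0.826 0.302 -0.476
outer loop
vertex 3.669 4.366 -1.561
vertex 4.087 3.705 -1.255
vertex 3.402 3.823 -2.37
endloop
endfacet

endsolid


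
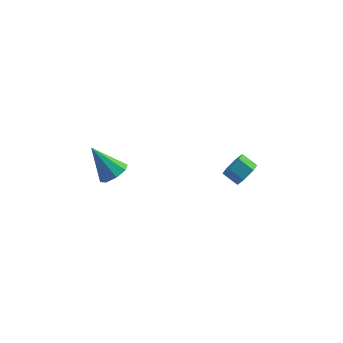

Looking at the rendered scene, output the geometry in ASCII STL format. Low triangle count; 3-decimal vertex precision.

solid 
facet normal 0.715 -0.500 -0.488
outer loop
vertex 4.57 -1.092 -1.998
vertex 3.99 -1.533 -2.396
vertex 4.266 -0.821 -2.721
endloop
endfacet
facet normal 0.595 0.802 0.050
outer loop
vertex 4.57 -1.092 -1.998
vertex 4.266 -0.821 -2.721
vertex 3.79 -0.546 -1.466
endloop
endfacet
facet normal 0.596 0.801 0.050
outer loop
vertex 3.79 -0.546 -1.466
vertex 4.266 -0.821 -2.721
vertex 3.487 -0.275 -2.19
endloop
endfacet
facet normal -0.715 0.501 0.487
outer loop
vertex 3.79 -0.546 -1.466
vertex 3.487 -0.275 -2.19
vertex 3.21 -0.987 -1.864
endloop
endfacet
facet normal 0.715 -0.500 -0.488
outer loop
vertex 4.266 -0.821 -2.721
vertex 3.99 -1.533 -2.396
vertex 3.686 -1.262 -3.119
endloop
endfacet
facet normal -0.019 0.683 -0.730
outer loop
vertex 4.266 -0.821 -2.721
vertex 3.686 -1.262 -3.119
vertex 3.487 -0.275 -2.19
endloop
endfacet
facet normal -0.019 0.683 -0.730
outer loop
vertex 3.487 -0.275 -2.19
vertex 3.686 -1.262 -3.119
vertex 2.907 -0.716 -2.588
endloop
endfacet
facet normal -0.715 0.501 0.487
outer loop
vertex 3.487 -0.275 -2.19
vertex 2.907 -0.716 -2.588
vertex 3.21 -0.987 -1.864
endloop
endfacet
facet normal 0.715 -0.500 -0.488
outer loop
vertex 3.686 -1.262 -3.119
vertex 3.99 -1.533 -2.396
vertex 3.41 -1.974 -2.794
endloop
endfacet
facet normal -0.614 -0.118 -0.780
outer loop
vertex 3.686 -1.262 -3.119
vertex 3.41 -1.974 -2.794
vertex 2.907 -0.716 -2.588
endloop
endfacet
facet normal -0.615 -0.118 -0.780
outer loop
vertex 2.907 -0.716 -2.588
vertex 3.41 -1.974 -2.794
vertex 2.63 -1.428 -2.262
endloop
endfacet
facet normal -0.715 0.501 0.487
outer loop
vertex 2.907 -0.716 -2.588
vertex 2.63 -1.428 -2.262
vertex 3.21 -0.987 -1.864
endloop
endfacet
facet normal 0.715 -0.501 -0.487
outer loop
vertex 3.41 -1.974 -2.794
vertex 3.99 -1.533 -2.396
vertex 3.713 -2.245 -2.07
endloop
endfacet
facet normal -0.596 -0.802 -0.051
outer loop
vertex 3.41 -1.974 -2.794
vertex 3.713 -2.245 -2.07
vertex 2.63 -1.428 -2.262
endloop
endfacet
facet normal -0.596 -0.802 -0.050
outer loop
vertex 2.63 -1.428 -2.262
vertex 3.713 -2.245 -2.07
vertex 2.934 -1.699 -1.539
endloop
endfacet
facet normal -0.715 0.500 0.488
outer loop
vertex 2.63 -1.428 -2.262
vertex 2.934 -1.699 -1.539
vertex 3.21 -0.987 -1.864
endloop
endfacet
facet normal 0.715 -0.501 -0.487
outer loop
vertex 3.713 -2.245 -2.07
vertex 3.99 -1.533 -2.396
vertex 4.293 -1.804 -1.672
endloop
endfacet
facet normal 0.019 -0.683 0.730
outer loop
vertex 3.713 -2.245 -2.07
vertex 4.293 -1.804 -1.672
vertex 2.934 -1.699 -1.539
endloop
endfacet
facet normal 0.019 -0.683 0.730
outer loop
vertex 2.934 -1.699 -1.539
vertex 4.293 -1.804 -1.672
vertex 3.514 -1.258 -1.141
endloop
endfacet
facet normal -0.715 0.500 0.488
outer loop
vertex 2.934 -1.699 -1.539
vertex 3.514 -1.258 -1.141
vertex 3.21 -0.987 -1.864
endloop
endfacet
facet normal 0.715 -0.501 -0.487
outer loop
vertex 4.293 -1.804 -1.672
vertex 3.99 -1.533 -2.396
vertex 4.57 -1.092 -1.998
endloop
endfacet
facet normal 0.614 0.118 0.780
outer loop
vertex 4.293 -1.804 -1.672
vertex 4.57 -1.092 -1.998
vertex 3.514 -1.258 -1.141
endloop
endfacet
facet normal 0.615 0.118 0.780
outer loop
vertex 3.514 -1.258 -1.141
vertex 4.57 -1.092 -1.998
vertex 3.79 -0.546 -1.466
endloop
endfacet
facet normal -0.715 0.500 0.488
outer loop
vertex 3.514 -1.258 -1.141
vertex 3.79 -0.546 -1.466
vertex 3.21 -0.987 -1.864
endloop
endfacet
facet normal 0.540 -0.368 -0.757
outer loop
vertex -2.787 -3.458 0.653
vertex -3.397 -3.149 0.068
vertex -2.648 -2.817 0.441
endloop
endfacet
facet normal 0.563 0.147 0.813
outer loop
vertex -2.787 -3.458 0.653
vertex -2.648 -2.817 0.441
vertex -4.543 -2.371 1.672
endloop
endfacet
facet normal 0.540 -0.367 -0.757
outer loop
vertex -2.648 -2.817 0.441
vertex -3.397 -3.149 0.068
vertex -2.948 -2.371 0.011
endloop
endfacet
facet normal 0.473 0.755 0.454
outer loop
vertex -2.648 -2.817 0.441
vertex -2.948 -2.371 0.011
vertex -4.543 -2.371 1.672
endloop
endfacet
facet normal 0.540 -0.367 -0.757
outer loop
vertex -2.948 -2.371 0.011
vertex -3.397 -3.149 0.068
vertex -3.511 -2.38 -0.386
endloop
endfacet
facet normal -0.010 1.000 -0.009
outer loop
vertex -2.948 -2.371 0.011
vertex -3.511 -2.38 -0.386
vertex -4.543 -2.371 1.672
endloop
endfacet
facet normal 0.541 -0.367 -0.757
outer loop
vertex -3.511 -2.38 -0.386
vertex -3.397 -3.149 0.068
vertex -4.007 -2.84 -0.518
endloop
endfacet
facet normal -0.603 0.737 -0.305
outer loop
vertex -3.511 -2.38 -0.386
vertex -4.007 -2.84 -0.518
vertex -4.543 -2.371 1.672
endloop
endfacet
facet normal 0.541 -0.367 -0.757
outer loop
vertex -4.007 -2.84 -0.518
vertex -3.397 -3.149 0.068
vertex -4.145 -3.481 -0.306
endloop
endfacet
facet normal -0.958 0.120 -0.260
outer loop
vertex -4.007 -2.84 -0.518
vertex -4.145 -3.481 -0.306
vertex -4.543 -2.371 1.672
endloop
endfacet
facet normal 0.541 -0.367 -0.757
outer loop
vertex -4.145 -3.481 -0.306
vertex -3.397 -3.149 0.068
vertex -3.846 -3.927 0.124
endloop
endfacet
facet normal -0.868 -0.487 0.099
outer loop
vertex -4.145 -3.481 -0.306
vertex -3.846 -3.927 0.124
vertex -4.543 -2.371 1.672
endloop
endfacet
facet normal 0.540 -0.366 -0.758
outer loop
vertex -3.846 -3.927 0.124
vertex -3.397 -3.149 0.068
vertex -3.283 -3.918 0.521
endloop
endfacet
facet normal -0.385 -0.732 0.562
outer loop
vertex -3.846 -3.927 0.124
vertex -3.283 -3.918 0.521
vertex -4.543 -2.371 1.672
endloop
endfacet
facet normal 0.541 -0.366 -0.757
outer loop
vertex -3.283 -3.918 0.521
vertex -3.397 -3.149 0.068
vertex -2.787 -3.458 0.653
endloop
endfacet
facet normal 0.207 -0.470 0.858
outer loop
vertex -3.283 -3.918 0.521
vertex -2.787 -3.458 0.653
vertex -4.543 -2.371 1.672
endloop
endfacet

endsolid


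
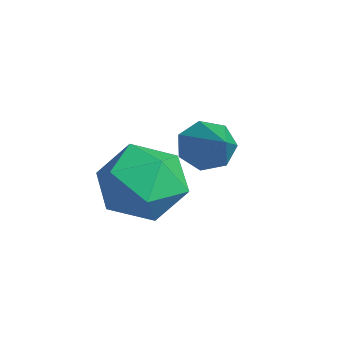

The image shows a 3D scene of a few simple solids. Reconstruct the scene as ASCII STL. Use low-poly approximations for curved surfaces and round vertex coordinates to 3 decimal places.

solid 
facet normal 0.115 -0.252 0.961
outer loop
vertex 3.429 -3.262 1.918
vertex 2.274 -3.685 1.945
vertex 3.198 -4.437 1.637
endloop
endfacet
facet normal 0.736 -0.291 0.611
outer loop
vertex 3.429 -3.262 1.918
vertex 3.198 -4.437 1.637
vertex 4.006 -3.793 0.97
endloop
endfacet
facet normal 0.874 0.352 0.335
outer loop
vertex 3.429 -3.262 1.918
vertex 4.006 -3.793 0.97
vertex 3.583 -2.643 0.866
endloop
endfacet
facet normal 0.338 0.789 0.514
outer loop
vertex 3.429 -3.262 1.918
vertex 3.583 -2.643 0.866
vertex 2.512 -2.576 1.469
endloop
endfacet
facet normal -0.131 0.415 0.901
outer loop
vertex 3.429 -3.262 1.918
vertex 2.512 -2.576 1.469
vertex 2.274 -3.685 1.945
endloop
endfacet
facet normal 0.657 -0.751 0.071
outer loop
vertex 4.006 -3.793 0.97
vertex 3.198 -4.437 1.637
vertex 3.208 -4.544 0.411
endloop
endfacet
facet normal -0.348 -0.688 0.637
outer loop
vertex 3.198 -4.437 1.637
vertex 2.274 -3.685 1.945
vertex 2.137 -4.477 1.014
endloop
endfacet
facet normal -0.746 0.391 0.539
outer loop
vertex 2.274 -3.685 1.945
vertex 2.512 -2.576 1.469
vertex 1.714 -3.327 0.91
endloop
endfacet
facet normal 0.013 0.996 -0.087
outer loop
vertex 2.512 -2.576 1.469
vertex 3.583 -2.643 0.866
vertex 2.522 -2.683 0.243
endloop
endfacet
facet normal 0.880 0.290 -0.376
outer loop
vertex 3.583 -2.643 0.866
vertex 4.006 -3.793 0.97
vertex 3.446 -3.435 -0.065
endloop
endfacet
facet normal -0.338 -0.789 -0.514
outer loop
vertex 2.291 -3.858 -0.038
vertex 3.208 -4.544 0.411
vertex 2.137 -4.477 1.014
endloop
endfacet
facet normal -0.874 -0.352 -0.335
outer loop
vertex 2.291 -3.858 -0.038
vertex 2.137 -4.477 1.014
vertex 1.714 -3.327 0.91
endloop
endfacet
facet normal -0.736 0.291 -0.611
outer loop
vertex 2.291 -3.858 -0.038
vertex 1.714 -3.327 0.91
vertex 2.522 -2.683 0.243
endloop
endfacet
facet normal -0.115 0.252 -0.961
outer loop
vertex 2.291 -3.858 -0.038
vertex 2.522 -2.683 0.243
vertex 3.446 -3.435 -0.065
endloop
endfacet
facet normal 0.131 -0.415 -0.901
outer loop
vertex 2.291 -3.858 -0.038
vertex 3.446 -3.435 -0.065
vertex 3.208 -4.544 0.411
endloop
endfacet
facet normal -0.013 -0.996 0.087
outer loop
vertex 2.137 -4.477 1.014
vertex 3.208 -4.544 0.411
vertex 3.198 -4.437 1.637
endloop
endfacet
facet normal -0.880 -0.290 0.376
outer loop
vertex 1.714 -3.327 0.91
vertex 2.137 -4.477 1.014
vertex 2.274 -3.685 1.945
endloop
endfacet
facet normal -0.657 0.751 -0.071
outer loop
vertex 2.522 -2.683 0.243
vertex 1.714 -3.327 0.91
vertex 2.512 -2.576 1.469
endloop
endfacet
facet normal 0.348 0.688 -0.637
outer loop
vertex 3.446 -3.435 -0.065
vertex 2.522 -2.683 0.243
vertex 3.583 -2.643 0.866
endloop
endfacet
facet normal 0.746 -0.391 -0.539
outer loop
vertex 3.208 -4.544 0.411
vertex 3.446 -3.435 -0.065
vertex 4.006 -3.793 0.97
endloop
endfacet
facet normal -0.848 0.055 -0.526
outer loop
vertex 1.329 -1.603 0.11
vertex 0.955 -1.314 0.743
vertex 1.335 -0.92 0.172
endloop
endfacet
facet normal 0.780 0.050 -0.624
outer loop
vertex 1.329 -1.603 0.11
vertex 1.335 -0.92 0.172
vertex 2.685 -1.426 1.817
endloop
endfacet
facet normal -0.848 0.054 -0.527
outer loop
vertex 1.335 -0.92 0.172
vertex 0.955 -1.314 0.743
vertex 1.054 -0.534 0.664
endloop
endfacet
facet normal 0.597 0.761 -0.256
outer loop
vertex 1.335 -0.92 0.172
vertex 1.054 -0.534 0.664
vertex 2.685 -1.426 1.817
endloop
endfacet
facet normal -0.848 0.054 -0.527
outer loop
vertex 1.054 -0.534 0.664
vertex 0.955 -1.314 0.743
vertex 0.699 -0.735 1.215
endloop
endfacet
facet normal 0.175 0.883 0.435
outer loop
vertex 1.054 -0.534 0.664
vertex 0.699 -0.735 1.215
vertex 2.685 -1.426 1.817
endloop
endfacet
facet normal -0.848 0.055 -0.528
outer loop
vertex 0.699 -0.735 1.215
vertex 0.955 -1.314 0.743
vertex 0.536 -1.372 1.41
endloop
endfacet
facet normal -0.168 0.328 0.930
outer loop
vertex 0.699 -0.735 1.215
vertex 0.536 -1.372 1.41
vertex 2.685 -1.426 1.817
endloop
endfacet
facet normal -0.848 0.055 -0.528
outer loop
vertex 0.536 -1.372 1.41
vertex 0.955 -1.314 0.743
vertex 0.689 -1.965 1.103
endloop
endfacet
facet normal -0.174 -0.488 0.855
outer loop
vertex 0.536 -1.372 1.41
vertex 0.689 -1.965 1.103
vertex 2.685 -1.426 1.817
endloop
endfacet
facet normal -0.848 0.055 -0.527
outer loop
vertex 0.689 -1.965 1.103
vertex 0.955 -1.314 0.743
vertex 1.042 -2.068 0.524
endloop
endfacet
facet normal 0.161 -0.950 0.267
outer loop
vertex 0.689 -1.965 1.103
vertex 1.042 -2.068 0.524
vertex 2.685 -1.426 1.817
endloop
endfacet
facet normal -0.848 0.055 -0.526
outer loop
vertex 1.042 -2.068 0.524
vertex 0.955 -1.314 0.743
vertex 1.329 -1.603 0.11
endloop
endfacet
facet normal 0.585 -0.710 -0.391
outer loop
vertex 1.042 -2.068 0.524
vertex 1.329 -1.603 0.11
vertex 2.685 -1.426 1.817
endloop
endfacet

endsolid


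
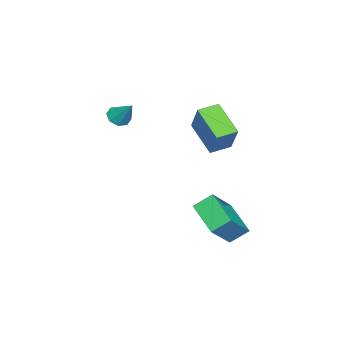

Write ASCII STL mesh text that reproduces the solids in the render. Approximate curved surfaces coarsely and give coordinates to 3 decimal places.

solid 
facet normal -0.573 -0.722 0.388
outer loop
vertex -0.974 3.196 -2.349
vertex -2.464 3.581 -3.835
vertex -0.426 2.347 -3.118
endloop
endfacet
facet normal 0.697 -0.180 0.695
outer loop
vertex 0.824 3.919 -3.965
vertex -0.974 3.196 -2.349
vertex -0.426 2.347 -3.118
endloop
endfacet
facet normal -0.573 -0.721 0.389
outer loop
vertex -0.426 2.347 -3.118
vertex -2.464 3.581 -3.835
vertex -1.917 2.731 -4.604
endloop
endfacet
facet normal 0.431 -0.669 -0.605
outer loop
vertex -1.917 2.731 -4.604
vertex 0.824 3.919 -3.965
vertex -0.426 2.347 -3.118
endloop
endfacet
facet normal -0.431 0.669 0.606
outer loop
vertex -0.974 3.196 -2.349
vertex -1.214 5.153 -4.682
vertex -2.464 3.581 -3.835
endloop
endfacet
facet normal 0.697 -0.180 0.695
outer loop
vertex 0.277 4.769 -3.196
vertex -0.974 3.196 -2.349
vertex 0.824 3.919 -3.965
endloop
endfacet
facet normal -0.431 0.669 0.605
outer loop
vertex 0.277 4.769 -3.196
vertex -1.214 5.153 -4.682
vertex -0.974 3.196 -2.349
endloop
endfacet
facet normal -0.697 0.180 -0.694
outer loop
vertex -2.464 3.581 -3.835
vertex -1.214 5.153 -4.682
vertex -1.917 2.731 -4.604
endloop
endfacet
facet normal 0.431 -0.669 -0.606
outer loop
vertex -0.666 4.304 -5.451
vertex 0.824 3.919 -3.965
vertex -1.917 2.731 -4.604
endloop
endfacet
facet normal -0.696 0.180 -0.695
outer loop
vertex -1.917 2.731 -4.604
vertex -1.214 5.153 -4.682
vertex -0.666 4.304 -5.451
endloop
endfacet
facet normal 0.574 0.721 -0.389
outer loop
vertex -0.666 4.304 -5.451
vertex 0.277 4.769 -3.196
vertex 0.824 3.919 -3.965
endloop
endfacet
facet normal 0.573 0.722 -0.388
outer loop
vertex -1.214 5.153 -4.682
vertex 0.277 4.769 -3.196
vertex -0.666 4.304 -5.451
endloop
endfacet
facet normal -0.444 -0.368 -0.817
outer loop
vertex -3.134 1.011 1.185
vertex -4.083 1.775 1.356
vertex -2.14 2.519 -0.035
endloop
endfacet
facet normal 0.771 -0.621 -0.139
outer loop
vertex -1.217 3.285 1.664
vertex -3.134 1.011 1.185
vertex -2.14 2.519 -0.035
endloop
endfacet
facet normal -0.444 -0.368 -0.817
outer loop
vertex -2.14 2.519 -0.035
vertex -4.083 1.775 1.356
vertex -3.088 3.283 0.136
endloop
endfacet
facet normal 0.456 0.692 -0.560
outer loop
vertex -3.088 3.283 0.136
vertex -1.217 3.285 1.664
vertex -2.14 2.519 -0.035
endloop
endfacet
facet normal -0.456 -0.692 0.560
outer loop
vertex -3.134 1.011 1.185
vertex -3.16 2.541 3.055
vertex -4.083 1.775 1.356
endloop
endfacet
facet normal 0.771 -0.621 -0.139
outer loop
vertex -2.212 1.777 2.884
vertex -3.134 1.011 1.185
vertex -1.217 3.285 1.664
endloop
endfacet
facet normal -0.457 -0.692 0.560
outer loop
vertex -2.212 1.777 2.884
vertex -3.16 2.541 3.055
vertex -3.134 1.011 1.185
endloop
endfacet
facet normal -0.771 0.621 0.139
outer loop
vertex -4.083 1.775 1.356
vertex -3.16 2.541 3.055
vertex -3.088 3.283 0.136
endloop
endfacet
facet normal 0.456 0.692 -0.560
outer loop
vertex -2.166 4.049 1.835
vertex -1.217 3.285 1.664
vertex -3.088 3.283 0.136
endloop
endfacet
facet normal -0.772 0.621 0.139
outer loop
vertex -3.088 3.283 0.136
vertex -3.16 2.541 3.055
vertex -2.166 4.049 1.835
endloop
endfacet
facet normal 0.444 0.368 0.817
outer loop
vertex -2.166 4.049 1.835
vertex -2.212 1.777 2.884
vertex -1.217 3.285 1.664
endloop
endfacet
facet normal 0.444 0.368 0.817
outer loop
vertex -3.16 2.541 3.055
vertex -2.212 1.777 2.884
vertex -2.166 4.049 1.835
endloop
endfacet
facet normal -0.285 -0.620 -0.731
outer loop
vertex -2.105 -2.712 0.839
vertex -2.657 -2.934 1.243
vertex -2.559 -2.41 0.76
endloop
endfacet
facet normal 0.561 0.752 -0.347
outer loop
vertex -2.105 -2.712 0.839
vertex -2.559 -2.41 0.76
vertex -2.183 -1.906 2.457
endloop
endfacet
facet normal -0.286 -0.620 -0.731
outer loop
vertex -2.559 -2.41 0.76
vertex -2.657 -2.934 1.243
vertex -3.071 -2.415 0.965
endloop
endfacet
facet normal -0.113 0.959 -0.260
outer loop
vertex -2.559 -2.41 0.76
vertex -3.071 -2.415 0.965
vertex -2.183 -1.906 2.457
endloop
endfacet
facet normal -0.287 -0.620 -0.730
outer loop
vertex -3.071 -2.415 0.965
vertex -2.657 -2.934 1.243
vertex -3.34 -2.724 1.333
endloop
endfacet
facet normal -0.658 0.740 0.140
outer loop
vertex -3.071 -2.415 0.965
vertex -3.34 -2.724 1.333
vertex -2.183 -1.906 2.457
endloop
endfacet
facet normal -0.287 -0.618 -0.732
outer loop
vertex -3.34 -2.724 1.333
vertex -2.657 -2.934 1.243
vertex -3.21 -3.157 1.648
endloop
endfacet
facet normal -0.756 0.222 0.616
outer loop
vertex -3.34 -2.724 1.333
vertex -3.21 -3.157 1.648
vertex -2.183 -1.906 2.457
endloop
endfacet
facet normal -0.285 -0.620 -0.731
outer loop
vertex -3.21 -3.157 1.648
vertex -2.657 -2.934 1.243
vertex -2.755 -3.459 1.727
endloop
endfacet
facet normal -0.348 -0.291 0.891
outer loop
vertex -3.21 -3.157 1.648
vertex -2.755 -3.459 1.727
vertex -2.183 -1.906 2.457
endloop
endfacet
facet normal -0.287 -0.620 -0.730
outer loop
vertex -2.755 -3.459 1.727
vertex -2.657 -2.934 1.243
vertex -2.244 -3.454 1.522
endloop
endfacet
facet normal 0.327 -0.498 0.803
outer loop
vertex -2.755 -3.459 1.727
vertex -2.244 -3.454 1.522
vertex -2.183 -1.906 2.457
endloop
endfacet
facet normal -0.286 -0.619 -0.731
outer loop
vertex -2.244 -3.454 1.522
vertex -2.657 -2.934 1.243
vertex -1.974 -3.144 1.154
endloop
endfacet
facet normal 0.871 -0.279 0.404
outer loop
vertex -2.244 -3.454 1.522
vertex -1.974 -3.144 1.154
vertex -2.183 -1.906 2.457
endloop
endfacet
facet normal -0.286 -0.620 -0.731
outer loop
vertex -1.974 -3.144 1.154
vertex -2.657 -2.934 1.243
vertex -2.105 -2.712 0.839
endloop
endfacet
facet normal 0.968 0.240 -0.073
outer loop
vertex -1.974 -3.144 1.154
vertex -2.105 -2.712 0.839
vertex -2.183 -1.906 2.457
endloop
endfacet

endsolid


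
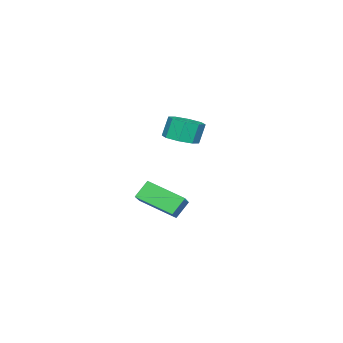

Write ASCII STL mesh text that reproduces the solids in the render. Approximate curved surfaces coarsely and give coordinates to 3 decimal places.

solid 
facet normal -0.584 0.260 0.769
outer loop
vertex 1.158 1.011 -0.699
vertex 2.412 1.559 0.069
vertex 0.877 2.802 -1.519
endloop
endfacet
facet normal -0.799 -0.349 -0.489
outer loop
vertex 1.508 2.521 -2.349
vertex 1.158 1.011 -0.699
vertex 0.877 2.802 -1.519
endloop
endfacet
facet normal -0.584 0.261 0.769
outer loop
vertex 0.877 2.802 -1.519
vertex 2.412 1.559 0.069
vertex 2.132 3.35 -0.751
endloop
endfacet
facet normal -0.141 0.900 -0.412
outer loop
vertex 2.132 3.35 -0.751
vertex 1.508 2.521 -2.349
vertex 0.877 2.802 -1.519
endloop
endfacet
facet normal 0.141 -0.900 0.412
outer loop
vertex 1.158 1.011 -0.699
vertex 3.043 1.278 -0.761
vertex 2.412 1.559 0.069
endloop
endfacet
facet normal -0.800 -0.349 -0.489
outer loop
vertex 1.788 0.73 -1.529
vertex 1.158 1.011 -0.699
vertex 1.508 2.521 -2.349
endloop
endfacet
facet normal 0.141 -0.900 0.412
outer loop
vertex 1.788 0.73 -1.529
vertex 3.043 1.278 -0.761
vertex 1.158 1.011 -0.699
endloop
endfacet
facet normal 0.799 0.349 0.489
outer loop
vertex 2.412 1.559 0.069
vertex 3.043 1.278 -0.761
vertex 2.132 3.35 -0.751
endloop
endfacet
facet normal -0.141 0.900 -0.412
outer loop
vertex 2.762 3.069 -1.581
vertex 1.508 2.521 -2.349
vertex 2.132 3.35 -0.751
endloop
endfacet
facet normal 0.800 0.349 0.489
outer loop
vertex 2.132 3.35 -0.751
vertex 3.043 1.278 -0.761
vertex 2.762 3.069 -1.581
endloop
endfacet
facet normal 0.584 -0.260 -0.768
outer loop
vertex 2.762 3.069 -1.581
vertex 1.788 0.73 -1.529
vertex 1.508 2.521 -2.349
endloop
endfacet
facet normal 0.584 -0.260 -0.769
outer loop
vertex 3.043 1.278 -0.761
vertex 1.788 0.73 -1.529
vertex 2.762 3.069 -1.581
endloop
endfacet
facet normal 0.278 -0.135 -0.951
outer loop
vertex -2.783 0.061 0.772
vertex -3.609 -0.323 0.585
vertex -3.266 0.541 0.563
endloop
endfacet
facet normal 0.681 0.726 0.095
outer loop
vertex -2.783 0.061 0.772
vertex -3.266 0.541 0.563
vertex -3.124 0.227 1.942
endloop
endfacet
facet normal 0.681 0.726 0.095
outer loop
vertex -3.124 0.227 1.942
vertex -3.266 0.541 0.563
vertex -3.607 0.707 1.733
endloop
endfacet
facet normal -0.278 0.135 0.951
outer loop
vertex -3.124 0.227 1.942
vertex -3.607 0.707 1.733
vertex -3.951 -0.157 1.755
endloop
endfacet
facet normal 0.278 -0.134 -0.951
outer loop
vertex -3.266 0.541 0.563
vertex -3.609 -0.323 0.585
vertex -3.95 0.515 0.367
endloop
endfacet
facet normal 0.002 0.990 -0.140
outer loop
vertex -3.266 0.541 0.563
vertex -3.95 0.515 0.367
vertex -3.607 0.707 1.733
endloop
endfacet
facet normal 0.001 0.990 -0.139
outer loop
vertex -3.607 0.707 1.733
vertex -3.95 0.515 0.367
vertex -4.291 0.68 1.538
endloop
endfacet
facet normal -0.277 0.134 0.952
outer loop
vertex -3.607 0.707 1.733
vertex -4.291 0.68 1.538
vertex -3.951 -0.157 1.755
endloop
endfacet
facet normal 0.277 -0.135 -0.951
outer loop
vertex -3.95 0.515 0.367
vertex -3.609 -0.323 0.585
vertex -4.434 -0.002 0.299
endloop
endfacet
facet normal -0.679 0.674 -0.293
outer loop
vertex -3.95 0.515 0.367
vertex -4.434 -0.002 0.299
vertex -4.291 0.68 1.538
endloop
endfacet
facet normal -0.677 0.675 -0.293
outer loop
vertex -4.291 0.68 1.538
vertex -4.434 -0.002 0.299
vertex -4.775 0.164 1.469
endloop
endfacet
facet normal -0.278 0.134 0.951
outer loop
vertex -4.291 0.68 1.538
vertex -4.775 0.164 1.469
vertex -3.951 -0.157 1.755
endloop
endfacet
facet normal 0.277 -0.134 -0.951
outer loop
vertex -4.434 -0.002 0.299
vertex -3.609 -0.323 0.585
vertex -4.436 -0.707 0.398
endloop
endfacet
facet normal -0.961 -0.036 -0.275
outer loop
vertex -4.434 -0.002 0.299
vertex -4.436 -0.707 0.398
vertex -4.775 0.164 1.469
endloop
endfacet
facet normal -0.961 -0.036 -0.275
outer loop
vertex -4.775 0.164 1.469
vertex -4.436 -0.707 0.398
vertex -4.777 -0.541 1.568
endloop
endfacet
facet normal -0.278 0.134 0.951
outer loop
vertex -4.775 0.164 1.469
vertex -4.777 -0.541 1.568
vertex -3.951 -0.157 1.755
endloop
endfacet
facet normal 0.278 -0.135 -0.951
outer loop
vertex -4.436 -0.707 0.398
vertex -3.609 -0.323 0.585
vertex -3.953 -1.187 0.607
endloop
endfacet
facet normal -0.681 -0.726 -0.095
outer loop
vertex -4.436 -0.707 0.398
vertex -3.953 -1.187 0.607
vertex -4.777 -0.541 1.568
endloop
endfacet
facet normal -0.681 -0.726 -0.095
outer loop
vertex -4.777 -0.541 1.568
vertex -3.953 -1.187 0.607
vertex -4.294 -1.021 1.777
endloop
endfacet
facet normal -0.278 0.135 0.951
outer loop
vertex -4.777 -0.541 1.568
vertex -4.294 -1.021 1.777
vertex -3.951 -0.157 1.755
endloop
endfacet
facet normal 0.277 -0.134 -0.952
outer loop
vertex -3.953 -1.187 0.607
vertex -3.609 -0.323 0.585
vertex -3.269 -1.16 0.802
endloop
endfacet
facet normal -0.001 -0.990 0.140
outer loop
vertex -3.953 -1.187 0.607
vertex -3.269 -1.16 0.802
vertex -4.294 -1.021 1.777
endloop
endfacet
facet normal -0.002 -0.990 0.139
outer loop
vertex -4.294 -1.021 1.777
vertex -3.269 -1.16 0.802
vertex -3.61 -0.995 1.973
endloop
endfacet
facet normal -0.278 0.134 0.951
outer loop
vertex -4.294 -1.021 1.777
vertex -3.61 -0.995 1.973
vertex -3.951 -0.157 1.755
endloop
endfacet
facet normal 0.278 -0.134 -0.951
outer loop
vertex -3.269 -1.16 0.802
vertex -3.609 -0.323 0.585
vertex -2.785 -0.644 0.871
endloop
endfacet
facet normal 0.678 -0.675 0.292
outer loop
vertex -3.269 -1.16 0.802
vertex -2.785 -0.644 0.871
vertex -3.61 -0.995 1.973
endloop
endfacet
facet normal 0.678 -0.674 0.293
outer loop
vertex -3.61 -0.995 1.973
vertex -2.785 -0.644 0.871
vertex -3.126 -0.478 2.041
endloop
endfacet
facet normal -0.277 0.135 0.951
outer loop
vertex -3.61 -0.995 1.973
vertex -3.126 -0.478 2.041
vertex -3.951 -0.157 1.755
endloop
endfacet
facet normal 0.278 -0.134 -0.951
outer loop
vertex -2.785 -0.644 0.871
vertex -3.609 -0.323 0.585
vertex -2.783 0.061 0.772
endloop
endfacet
facet normal 0.961 0.036 0.275
outer loop
vertex -2.785 -0.644 0.871
vertex -2.783 0.061 0.772
vertex -3.126 -0.478 2.041
endloop
endfacet
facet normal 0.961 0.036 0.275
outer loop
vertex -3.126 -0.478 2.041
vertex -2.783 0.061 0.772
vertex -3.124 0.227 1.942
endloop
endfacet
facet normal -0.277 0.134 0.951
outer loop
vertex -3.126 -0.478 2.041
vertex -3.124 0.227 1.942
vertex -3.951 -0.157 1.755
endloop
endfacet

endsolid


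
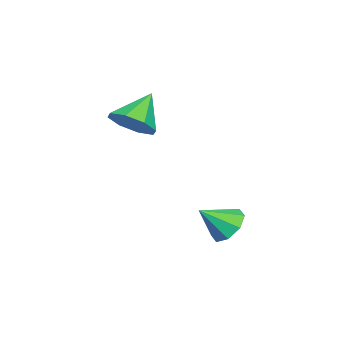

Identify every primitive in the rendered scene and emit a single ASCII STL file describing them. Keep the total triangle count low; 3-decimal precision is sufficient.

solid 
facet normal 0.663 -0.240 -0.709
outer loop
vertex -0.589 -0.226 1.301
vertex -1.276 -0.23 0.66
vertex -0.683 0.418 0.995
endloop
endfacet
facet normal 0.327 0.444 0.834
outer loop
vertex -0.589 -0.226 1.301
vertex -0.683 0.418 0.995
vertex -2.324 0.15 1.78
endloop
endfacet
facet normal 0.663 -0.240 -0.709
outer loop
vertex -0.683 0.418 0.995
vertex -1.276 -0.23 0.66
vertex -1.125 0.682 0.492
endloop
endfacet
facet normal 0.056 0.903 0.425
outer loop
vertex -0.683 0.418 0.995
vertex -1.125 0.682 0.492
vertex -2.324 0.15 1.78
endloop
endfacet
facet normal 0.663 -0.240 -0.709
outer loop
vertex -1.125 0.682 0.492
vertex -1.276 -0.23 0.66
vertex -1.655 0.412 0.088
endloop
endfacet
facet normal -0.434 0.900 -0.032
outer loop
vertex -1.125 0.682 0.492
vertex -1.655 0.412 0.088
vertex -2.324 0.15 1.78
endloop
endfacet
facet normal 0.663 -0.240 -0.709
outer loop
vertex -1.655 0.412 0.088
vertex -1.276 -0.23 0.66
vertex -1.963 -0.234 0.019
endloop
endfacet
facet normal -0.857 0.438 -0.271
outer loop
vertex -1.655 0.412 0.088
vertex -1.963 -0.234 0.019
vertex -2.324 0.15 1.78
endloop
endfacet
facet normal 0.663 -0.240 -0.709
outer loop
vertex -1.963 -0.234 0.019
vertex -1.276 -0.23 0.66
vertex -1.869 -0.878 0.325
endloop
endfacet
facet normal -0.965 -0.213 -0.151
outer loop
vertex -1.963 -0.234 0.019
vertex -1.869 -0.878 0.325
vertex -2.324 0.15 1.78
endloop
endfacet
facet normal 0.663 -0.240 -0.709
outer loop
vertex -1.869 -0.878 0.325
vertex -1.276 -0.23 0.66
vertex -1.427 -1.142 0.828
endloop
endfacet
facet normal -0.694 -0.672 0.258
outer loop
vertex -1.869 -0.878 0.325
vertex -1.427 -1.142 0.828
vertex -2.324 0.15 1.78
endloop
endfacet
facet normal 0.663 -0.240 -0.709
outer loop
vertex -1.427 -1.142 0.828
vertex -1.276 -0.23 0.66
vertex -0.897 -0.872 1.232
endloop
endfacet
facet normal -0.204 -0.669 0.715
outer loop
vertex -1.427 -1.142 0.828
vertex -0.897 -0.872 1.232
vertex -2.324 0.15 1.78
endloop
endfacet
facet normal 0.663 -0.240 -0.709
outer loop
vertex -0.897 -0.872 1.232
vertex -1.276 -0.23 0.66
vertex -0.589 -0.226 1.301
endloop
endfacet
facet normal 0.219 -0.206 0.954
outer loop
vertex -0.897 -0.872 1.232
vertex -0.589 -0.226 1.301
vertex -2.324 0.15 1.78
endloop
endfacet
facet normal -0.428 0.641 -0.637
outer loop
vertex 0.166 3.172 -3.861
vertex -0.323 3.433 -3.27
vertex 0.408 3.647 -3.546
endloop
endfacet
facet normal 0.920 -0.343 -0.190
outer loop
vertex 0.166 3.172 -3.861
vertex 0.408 3.647 -3.546
vertex 0.243 2.587 -2.43
endloop
endfacet
facet normal -0.428 0.641 -0.637
outer loop
vertex 0.408 3.647 -3.546
vertex -0.323 3.433 -3.27
vertex 0.223 3.997 -3.069
endloop
endfacet
facet normal 0.953 0.136 0.270
outer loop
vertex 0.408 3.647 -3.546
vertex 0.223 3.997 -3.069
vertex 0.243 2.587 -2.43
endloop
endfacet
facet normal -0.428 0.641 -0.637
outer loop
vertex 0.223 3.997 -3.069
vertex -0.323 3.433 -3.27
vertex -0.282 4.017 -2.71
endloop
endfacet
facet normal 0.552 0.351 0.757
outer loop
vertex 0.223 3.997 -3.069
vertex -0.282 4.017 -2.71
vertex 0.243 2.587 -2.43
endloop
endfacet
facet normal -0.429 0.641 -0.637
outer loop
vertex -0.282 4.017 -2.71
vertex -0.323 3.433 -3.27
vertex -0.811 3.694 -2.679
endloop
endfacet
facet normal -0.049 0.175 0.983
outer loop
vertex -0.282 4.017 -2.71
vertex -0.811 3.694 -2.679
vertex 0.243 2.587 -2.43
endloop
endfacet
facet normal -0.428 0.642 -0.637
outer loop
vertex -0.811 3.694 -2.679
vertex -0.323 3.433 -3.27
vertex -1.053 3.219 -2.995
endloop
endfacet
facet normal -0.498 -0.290 0.817
outer loop
vertex -0.811 3.694 -2.679
vertex -1.053 3.219 -2.995
vertex 0.243 2.587 -2.43
endloop
endfacet
facet normal -0.428 0.642 -0.637
outer loop
vertex -1.053 3.219 -2.995
vertex -0.323 3.433 -3.27
vertex -0.868 2.869 -3.472
endloop
endfacet
facet normal -0.531 -0.768 0.358
outer loop
vertex -1.053 3.219 -2.995
vertex -0.868 2.869 -3.472
vertex 0.243 2.587 -2.43
endloop
endfacet
facet normal -0.428 0.642 -0.636
outer loop
vertex -0.868 2.869 -3.472
vertex -0.323 3.433 -3.27
vertex -0.363 2.85 -3.831
endloop
endfacet
facet normal -0.129 -0.983 -0.129
outer loop
vertex -0.868 2.869 -3.472
vertex -0.363 2.85 -3.831
vertex 0.243 2.587 -2.43
endloop
endfacet
facet normal -0.427 0.642 -0.637
outer loop
vertex -0.363 2.85 -3.831
vertex -0.323 3.433 -3.27
vertex 0.166 3.172 -3.861
endloop
endfacet
facet normal 0.471 -0.807 -0.355
outer loop
vertex -0.363 2.85 -3.831
vertex 0.166 3.172 -3.861
vertex 0.243 2.587 -2.43
endloop
endfacet

endsolid
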